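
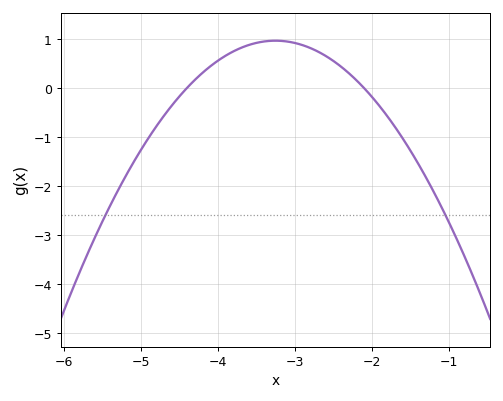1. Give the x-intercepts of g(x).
-4.4, -2.1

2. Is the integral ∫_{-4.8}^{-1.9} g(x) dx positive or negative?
positive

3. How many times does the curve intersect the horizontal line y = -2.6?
2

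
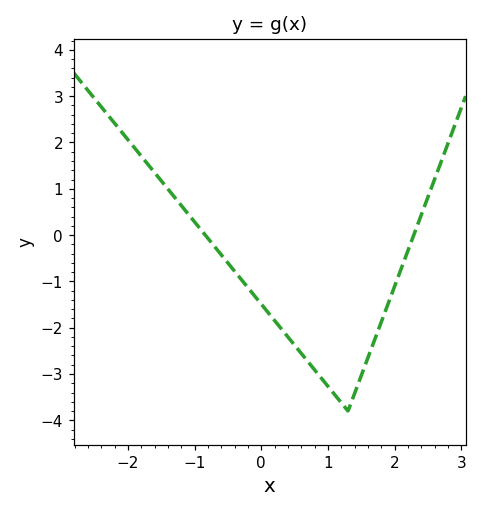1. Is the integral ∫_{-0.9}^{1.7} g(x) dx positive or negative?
negative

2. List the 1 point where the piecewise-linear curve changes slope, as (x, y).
(1.3, -3.8)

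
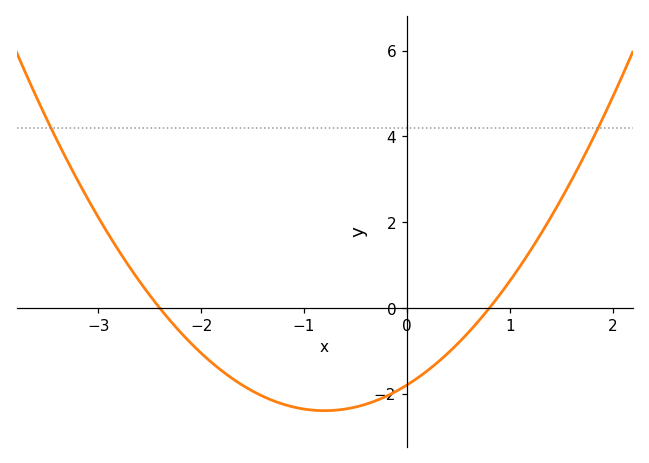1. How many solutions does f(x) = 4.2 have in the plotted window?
2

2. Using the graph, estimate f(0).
-1.79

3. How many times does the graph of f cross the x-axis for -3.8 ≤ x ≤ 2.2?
2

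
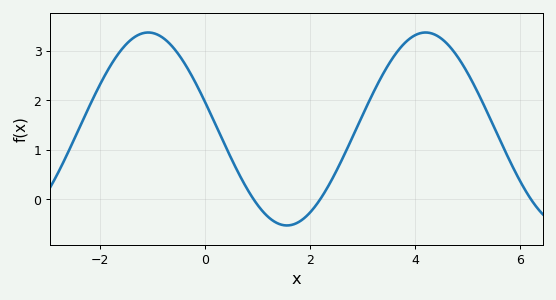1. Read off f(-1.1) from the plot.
3.4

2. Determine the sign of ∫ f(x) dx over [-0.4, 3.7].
positive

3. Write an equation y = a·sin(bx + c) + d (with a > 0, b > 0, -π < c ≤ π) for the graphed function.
y = 1.95sin(1.2x + 2.9) + 1.42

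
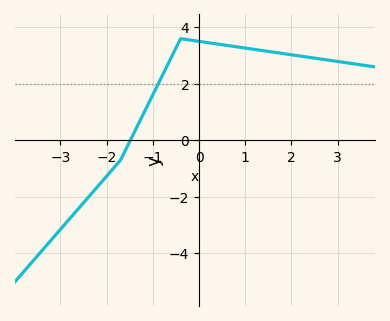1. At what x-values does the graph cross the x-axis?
-1.4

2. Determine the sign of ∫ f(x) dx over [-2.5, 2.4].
positive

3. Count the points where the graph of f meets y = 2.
1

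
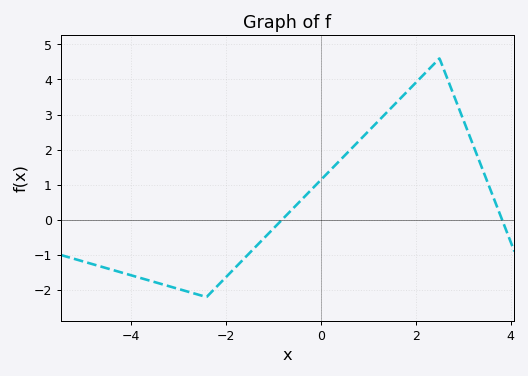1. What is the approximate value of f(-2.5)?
-2.2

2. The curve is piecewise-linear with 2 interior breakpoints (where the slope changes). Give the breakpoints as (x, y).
(-2.4, -2.2); (2.5, 4.6)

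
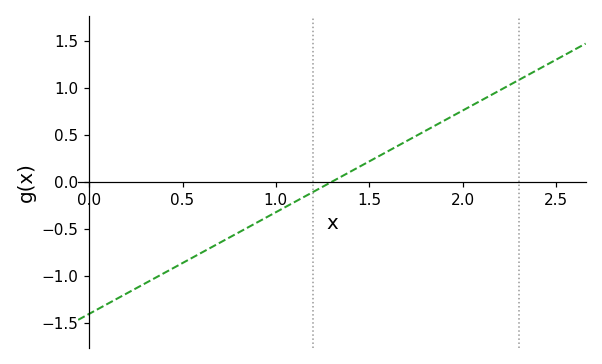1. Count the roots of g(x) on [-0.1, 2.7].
1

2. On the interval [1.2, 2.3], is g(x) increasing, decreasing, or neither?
increasing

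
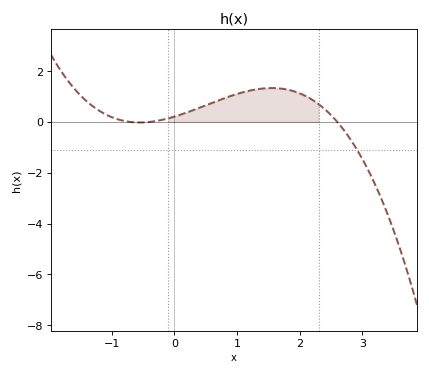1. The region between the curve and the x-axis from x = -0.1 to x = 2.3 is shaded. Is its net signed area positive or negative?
positive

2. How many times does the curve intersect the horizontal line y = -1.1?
1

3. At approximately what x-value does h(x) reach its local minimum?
-0.553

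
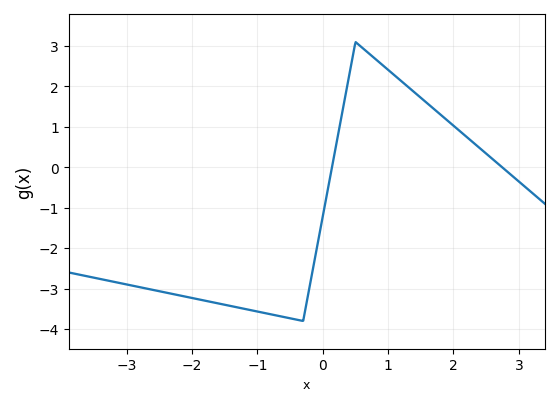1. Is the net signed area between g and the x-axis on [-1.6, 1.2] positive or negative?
negative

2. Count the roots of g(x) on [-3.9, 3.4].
2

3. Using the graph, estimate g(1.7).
1.4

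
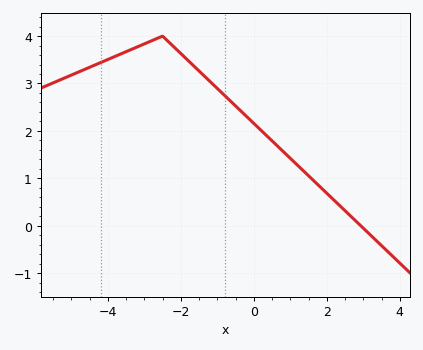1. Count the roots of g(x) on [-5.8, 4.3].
1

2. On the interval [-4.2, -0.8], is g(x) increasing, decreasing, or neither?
neither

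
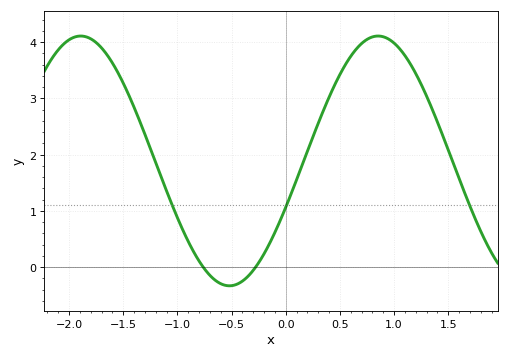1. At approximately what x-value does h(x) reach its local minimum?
-0.521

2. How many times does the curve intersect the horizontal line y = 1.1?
3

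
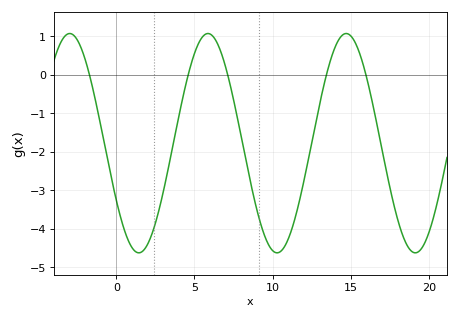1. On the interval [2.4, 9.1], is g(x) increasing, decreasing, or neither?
neither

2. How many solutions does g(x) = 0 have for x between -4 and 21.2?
5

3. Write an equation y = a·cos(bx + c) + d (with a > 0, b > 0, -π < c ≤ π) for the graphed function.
y = 2.85cos(0.71x + 2.12) - 1.78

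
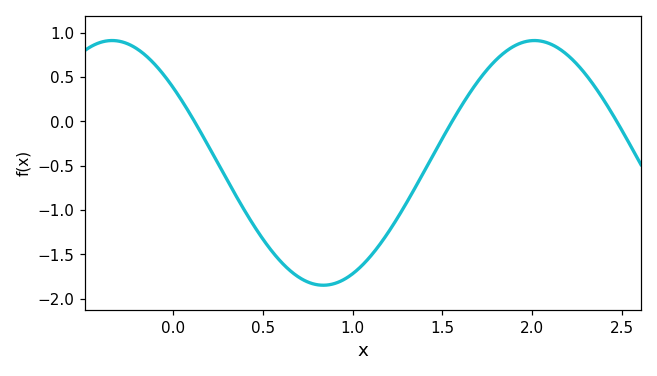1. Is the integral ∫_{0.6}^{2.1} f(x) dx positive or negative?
negative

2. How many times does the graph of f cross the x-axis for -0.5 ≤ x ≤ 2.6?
3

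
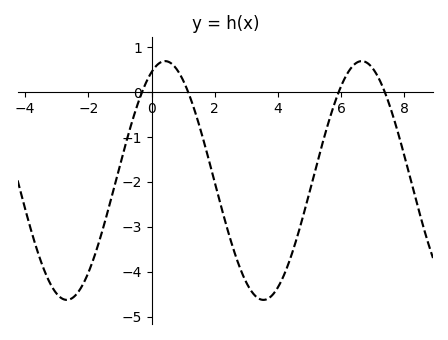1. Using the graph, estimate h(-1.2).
-2.2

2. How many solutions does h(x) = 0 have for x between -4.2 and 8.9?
4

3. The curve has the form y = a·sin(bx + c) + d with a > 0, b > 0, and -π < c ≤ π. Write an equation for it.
y = 2.66sin(1x + 1.1) - 1.97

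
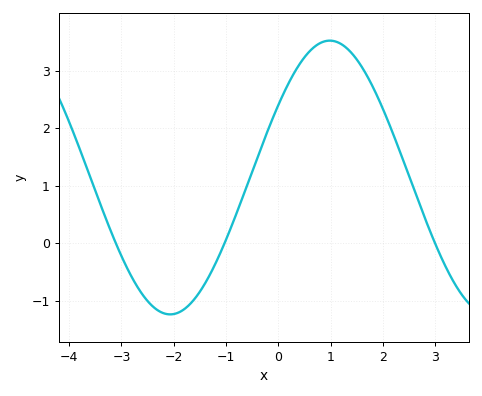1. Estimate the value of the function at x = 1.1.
3.5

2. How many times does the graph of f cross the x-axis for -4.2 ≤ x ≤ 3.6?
3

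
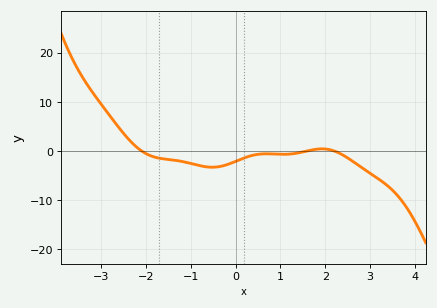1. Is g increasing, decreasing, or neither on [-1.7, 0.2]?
neither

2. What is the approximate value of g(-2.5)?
4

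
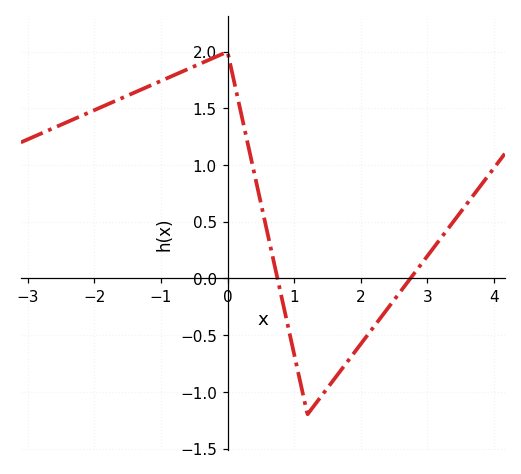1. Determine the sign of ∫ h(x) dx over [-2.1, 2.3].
positive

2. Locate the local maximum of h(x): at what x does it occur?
-0.001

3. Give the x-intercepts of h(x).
0.75, 2.75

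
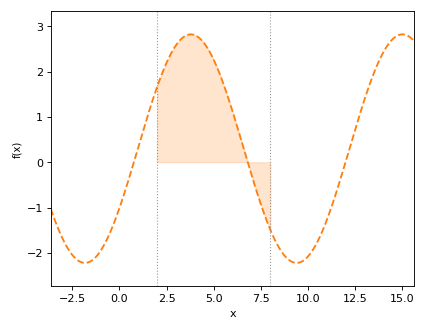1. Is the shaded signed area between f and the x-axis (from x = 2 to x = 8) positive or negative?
positive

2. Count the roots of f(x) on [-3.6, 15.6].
3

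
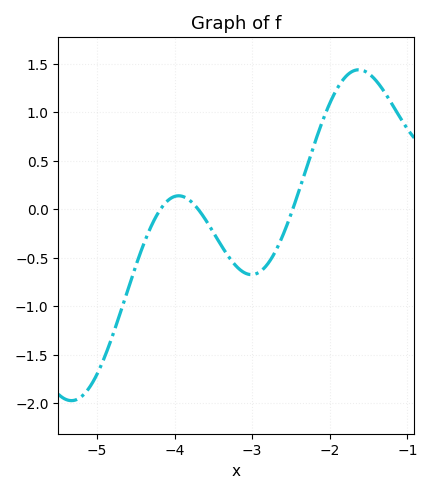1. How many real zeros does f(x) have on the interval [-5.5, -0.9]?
3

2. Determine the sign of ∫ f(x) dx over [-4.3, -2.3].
negative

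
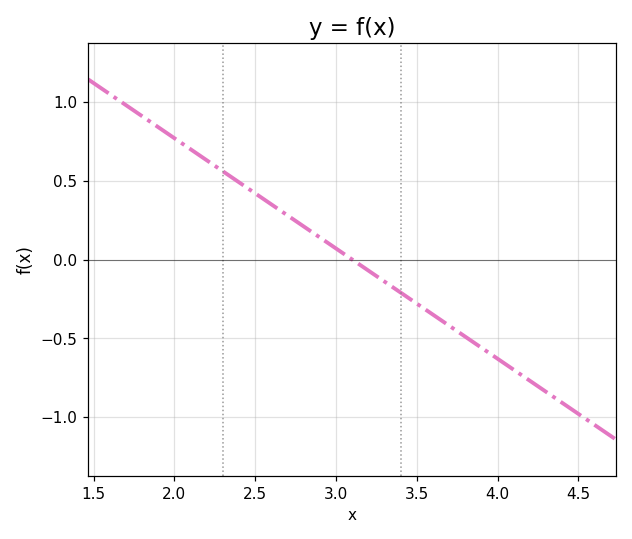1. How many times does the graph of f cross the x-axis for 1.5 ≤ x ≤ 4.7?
1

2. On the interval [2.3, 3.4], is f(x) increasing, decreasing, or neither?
decreasing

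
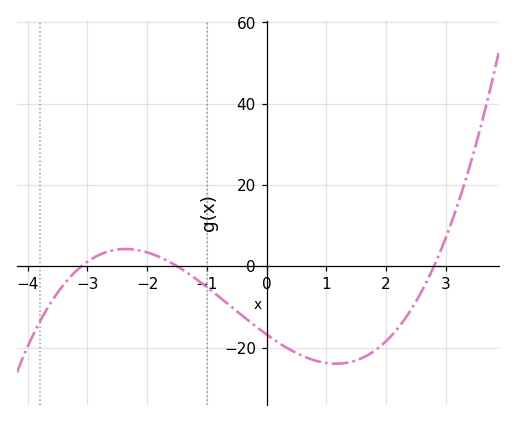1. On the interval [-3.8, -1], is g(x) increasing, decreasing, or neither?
neither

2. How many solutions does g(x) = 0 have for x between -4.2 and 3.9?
3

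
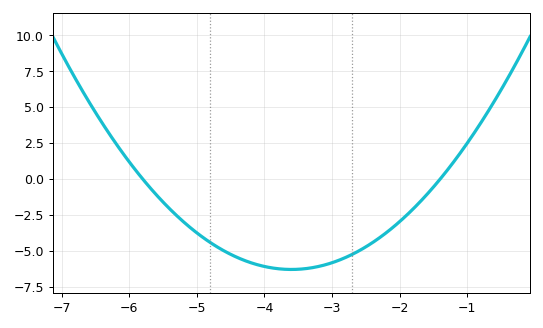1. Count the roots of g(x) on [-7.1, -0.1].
2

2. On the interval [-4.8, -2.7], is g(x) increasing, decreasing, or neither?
neither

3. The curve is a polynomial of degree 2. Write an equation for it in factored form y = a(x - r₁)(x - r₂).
y = 1.3(x + 5.8)(x + 1.4)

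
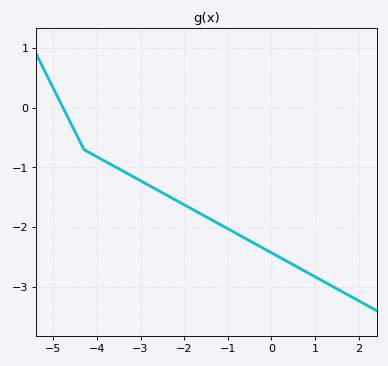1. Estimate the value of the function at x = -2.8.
-1.3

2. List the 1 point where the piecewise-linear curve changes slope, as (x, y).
(-4.3, -0.7)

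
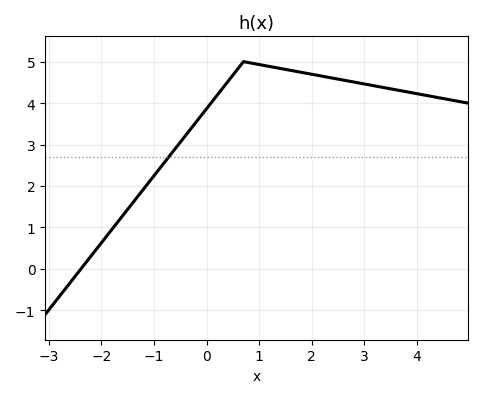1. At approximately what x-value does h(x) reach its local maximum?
0.8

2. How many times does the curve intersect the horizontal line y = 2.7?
1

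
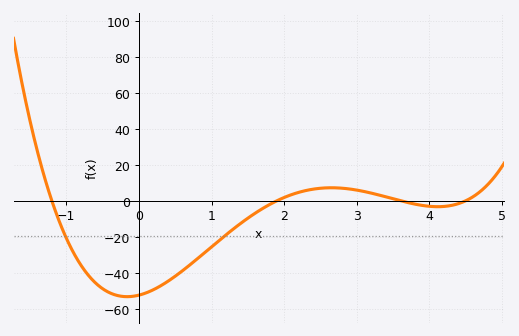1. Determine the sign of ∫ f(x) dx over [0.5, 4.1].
negative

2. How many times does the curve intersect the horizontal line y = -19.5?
2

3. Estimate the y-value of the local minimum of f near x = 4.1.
-3.31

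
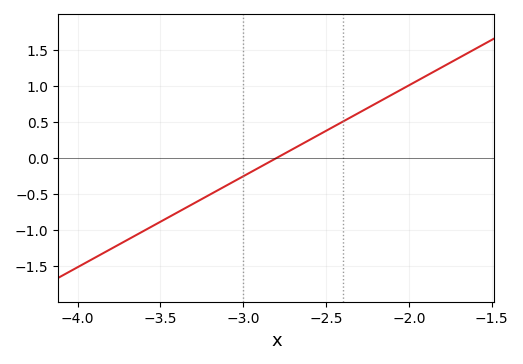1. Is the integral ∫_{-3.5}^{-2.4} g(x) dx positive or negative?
negative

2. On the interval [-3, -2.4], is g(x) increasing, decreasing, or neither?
increasing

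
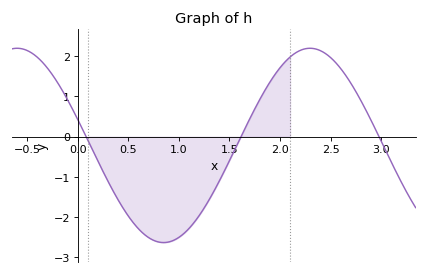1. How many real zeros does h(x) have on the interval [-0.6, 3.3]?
3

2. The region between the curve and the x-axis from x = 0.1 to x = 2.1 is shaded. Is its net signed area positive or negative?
negative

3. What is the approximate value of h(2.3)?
2.2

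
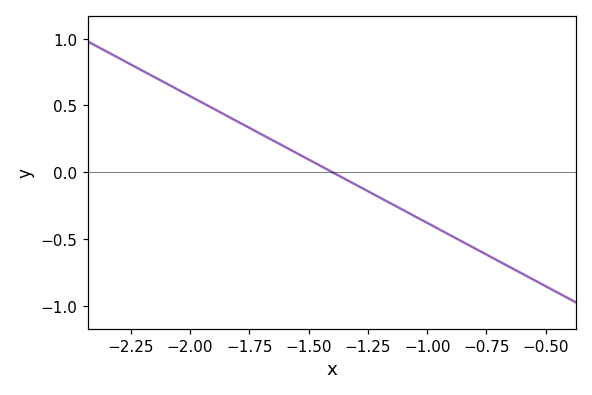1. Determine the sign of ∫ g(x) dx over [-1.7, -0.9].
negative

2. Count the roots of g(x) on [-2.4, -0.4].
1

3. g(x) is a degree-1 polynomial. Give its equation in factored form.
y = -0.95(x + 1.4)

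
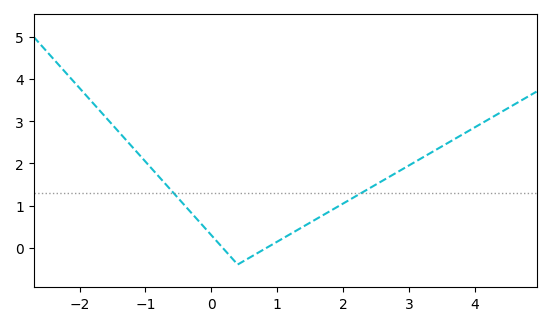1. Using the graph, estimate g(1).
0.1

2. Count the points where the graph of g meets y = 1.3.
2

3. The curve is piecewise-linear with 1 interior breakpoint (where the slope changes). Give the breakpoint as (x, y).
(0.4, -0.4)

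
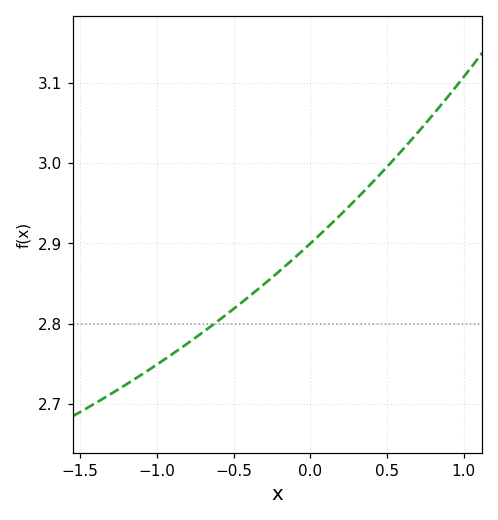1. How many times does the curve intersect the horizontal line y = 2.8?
1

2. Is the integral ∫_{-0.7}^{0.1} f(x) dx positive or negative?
positive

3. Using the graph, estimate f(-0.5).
2.82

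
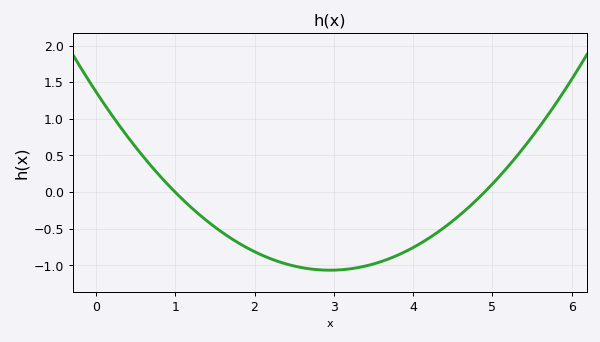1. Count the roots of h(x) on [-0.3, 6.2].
2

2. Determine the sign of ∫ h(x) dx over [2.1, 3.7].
negative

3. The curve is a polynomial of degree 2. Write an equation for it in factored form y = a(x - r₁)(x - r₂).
y = 0.28(x - 1)(x - 4.9)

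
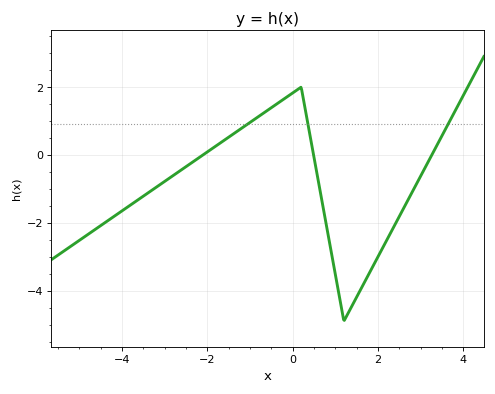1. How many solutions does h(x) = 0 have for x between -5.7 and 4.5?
3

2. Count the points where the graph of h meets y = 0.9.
3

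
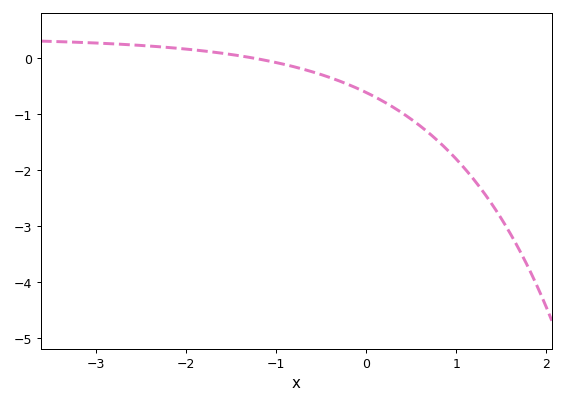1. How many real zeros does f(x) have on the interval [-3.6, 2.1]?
1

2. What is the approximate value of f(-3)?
0.272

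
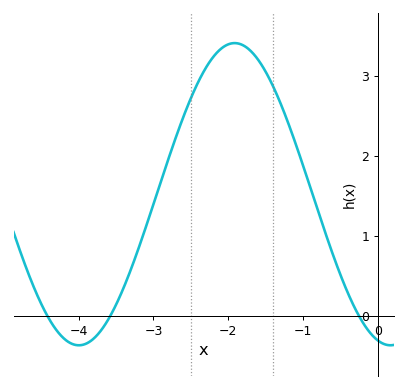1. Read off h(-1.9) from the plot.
3.4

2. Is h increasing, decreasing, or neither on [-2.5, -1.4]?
neither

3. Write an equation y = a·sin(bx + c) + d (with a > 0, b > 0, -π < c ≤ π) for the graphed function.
y = 1.89sin(1.5x - 1.8) + 1.52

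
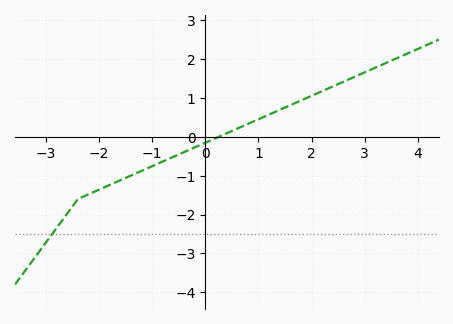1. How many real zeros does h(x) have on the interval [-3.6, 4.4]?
1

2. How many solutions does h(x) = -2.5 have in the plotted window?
1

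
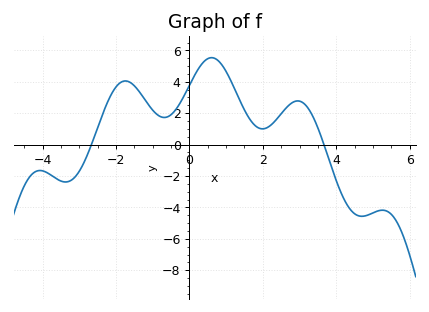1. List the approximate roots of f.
-2.6, 3.6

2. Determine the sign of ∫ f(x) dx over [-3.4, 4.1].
positive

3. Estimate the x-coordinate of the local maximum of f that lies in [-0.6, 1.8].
0.6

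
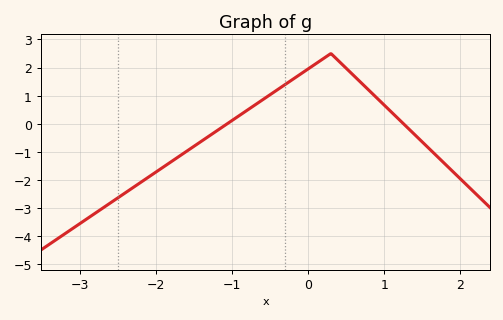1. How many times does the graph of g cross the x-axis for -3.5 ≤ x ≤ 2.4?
2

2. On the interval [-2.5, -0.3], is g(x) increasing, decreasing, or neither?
increasing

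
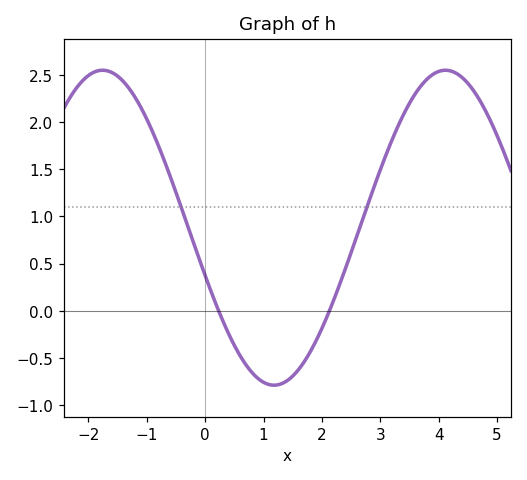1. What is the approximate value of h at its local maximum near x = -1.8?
2.55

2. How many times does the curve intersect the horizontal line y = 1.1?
2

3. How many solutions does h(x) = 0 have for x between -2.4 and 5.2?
2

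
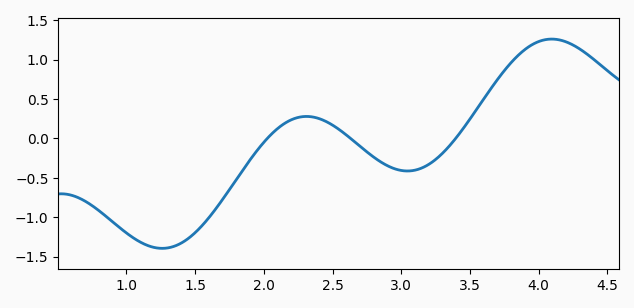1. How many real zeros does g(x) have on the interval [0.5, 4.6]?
3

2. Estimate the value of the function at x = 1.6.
-1.01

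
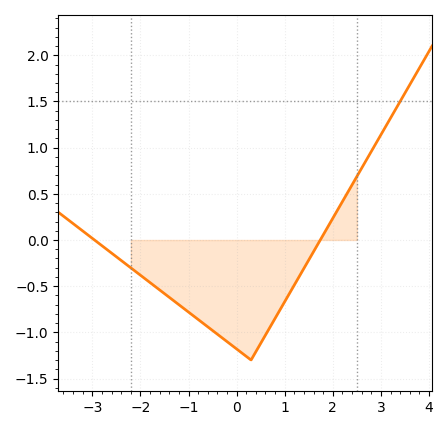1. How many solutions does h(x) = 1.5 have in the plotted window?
1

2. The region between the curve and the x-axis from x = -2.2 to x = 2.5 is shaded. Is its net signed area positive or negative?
negative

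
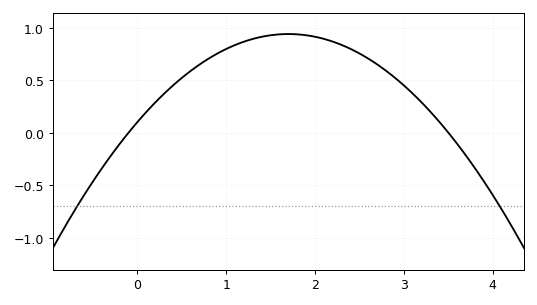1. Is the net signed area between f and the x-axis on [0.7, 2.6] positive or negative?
positive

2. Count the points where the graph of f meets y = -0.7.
2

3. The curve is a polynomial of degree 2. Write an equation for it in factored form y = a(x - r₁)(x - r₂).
y = -0.29(x + 0.1)(x - 3.5)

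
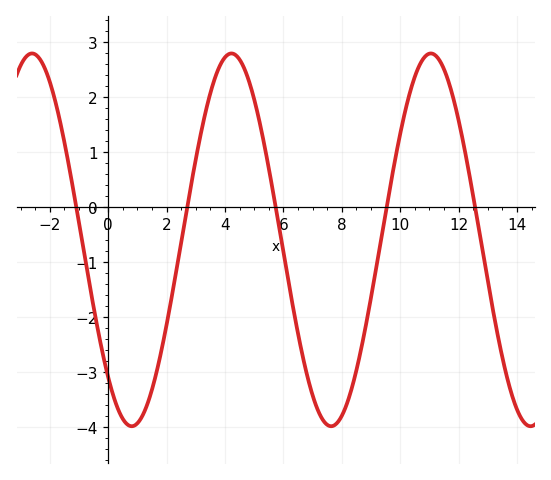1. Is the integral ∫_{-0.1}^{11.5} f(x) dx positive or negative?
negative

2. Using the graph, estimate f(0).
-3.1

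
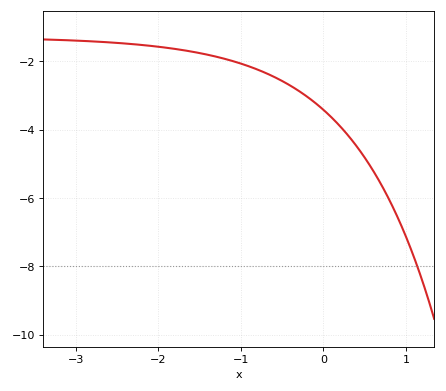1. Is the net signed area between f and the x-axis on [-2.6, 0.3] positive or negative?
negative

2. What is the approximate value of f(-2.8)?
-1.4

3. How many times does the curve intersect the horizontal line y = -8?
1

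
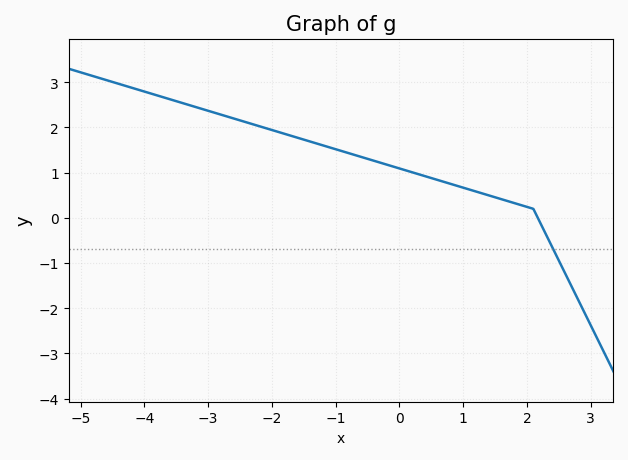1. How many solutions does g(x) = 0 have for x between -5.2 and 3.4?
1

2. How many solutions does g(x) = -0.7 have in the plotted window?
1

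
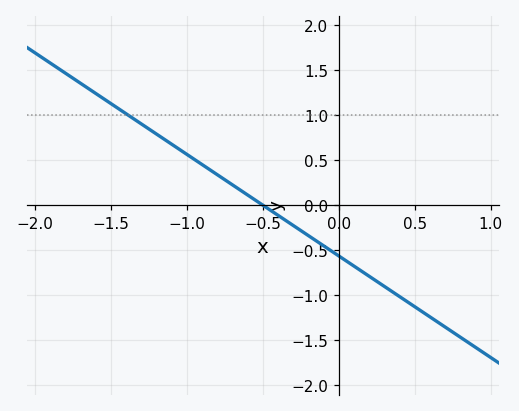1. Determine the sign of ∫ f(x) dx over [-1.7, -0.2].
positive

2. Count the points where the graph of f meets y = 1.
1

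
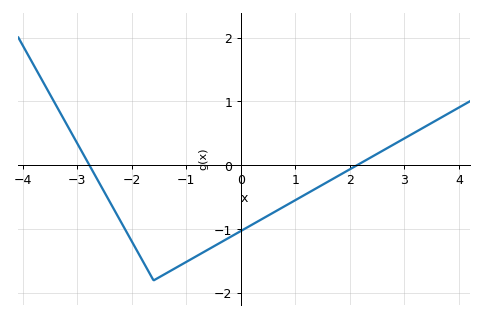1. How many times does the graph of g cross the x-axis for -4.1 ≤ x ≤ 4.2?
2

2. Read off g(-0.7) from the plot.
-1.37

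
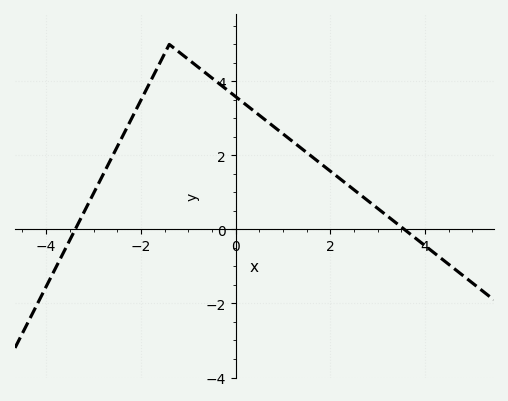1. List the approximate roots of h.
-3.39, 3.57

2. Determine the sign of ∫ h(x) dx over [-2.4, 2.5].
positive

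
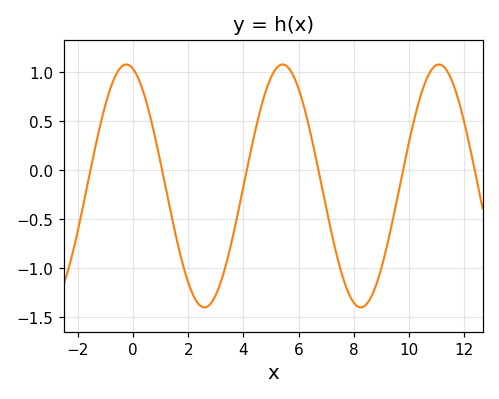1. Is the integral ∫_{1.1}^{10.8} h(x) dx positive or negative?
negative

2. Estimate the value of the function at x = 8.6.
-1.3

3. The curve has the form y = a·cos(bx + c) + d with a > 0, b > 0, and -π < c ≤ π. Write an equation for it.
y = 1.24cos(1.1x + 0.27) - 0.16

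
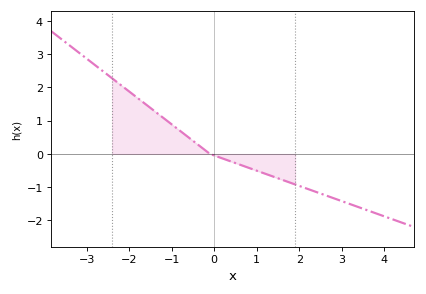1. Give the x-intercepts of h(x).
-0.2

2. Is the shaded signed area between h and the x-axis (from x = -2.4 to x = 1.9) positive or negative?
positive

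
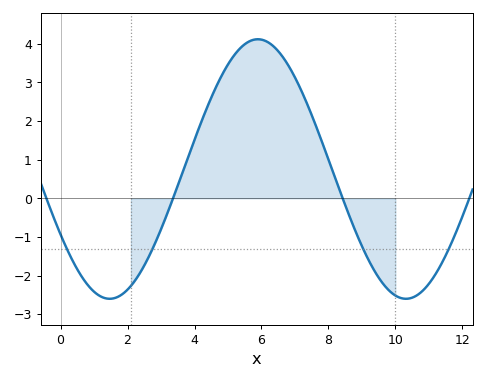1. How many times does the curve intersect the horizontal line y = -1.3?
4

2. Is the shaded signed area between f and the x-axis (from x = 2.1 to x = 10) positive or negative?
positive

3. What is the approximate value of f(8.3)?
0.3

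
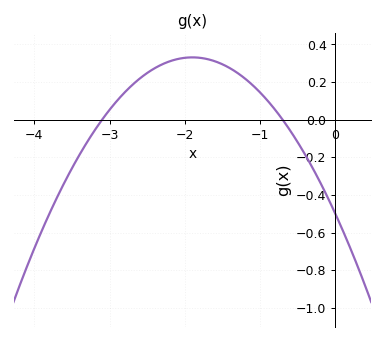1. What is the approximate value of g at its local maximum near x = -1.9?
0.34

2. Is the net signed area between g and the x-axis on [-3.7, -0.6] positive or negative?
positive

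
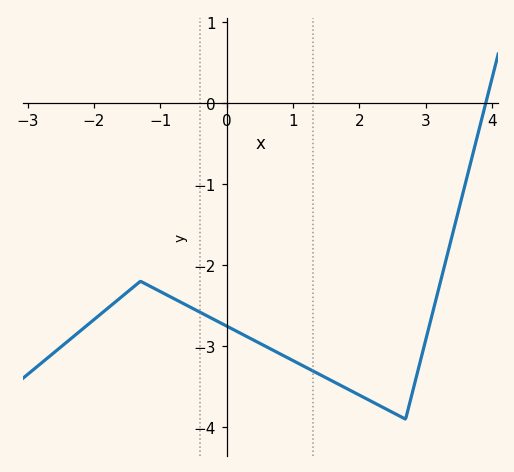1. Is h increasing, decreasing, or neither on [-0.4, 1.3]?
decreasing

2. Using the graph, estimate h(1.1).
-3.2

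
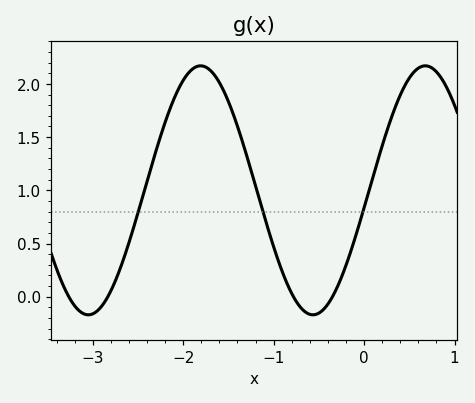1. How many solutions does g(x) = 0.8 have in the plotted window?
3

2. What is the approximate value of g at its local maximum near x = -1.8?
2.15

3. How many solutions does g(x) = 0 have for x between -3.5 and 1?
4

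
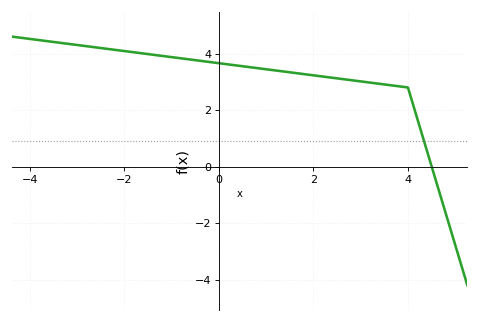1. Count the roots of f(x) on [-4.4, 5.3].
1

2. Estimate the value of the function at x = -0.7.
3.81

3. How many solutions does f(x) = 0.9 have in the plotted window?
1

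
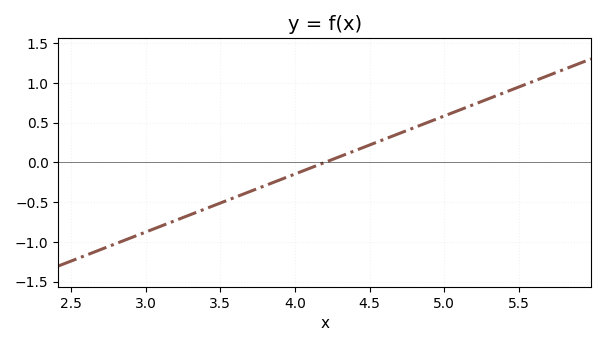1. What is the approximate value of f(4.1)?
-0.073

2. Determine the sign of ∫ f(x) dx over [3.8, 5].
positive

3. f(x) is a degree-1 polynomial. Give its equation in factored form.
y = 0.73(x - 4.2)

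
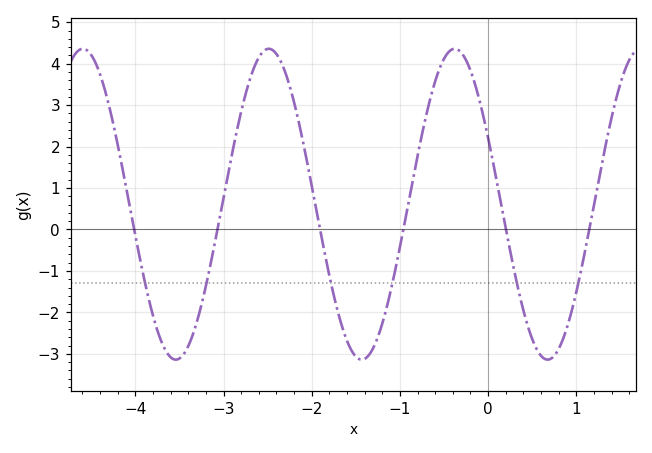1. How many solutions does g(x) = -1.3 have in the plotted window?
6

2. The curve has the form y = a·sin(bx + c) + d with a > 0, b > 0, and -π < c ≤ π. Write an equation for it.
y = 3.75sin(3x + 2.7) + 0.61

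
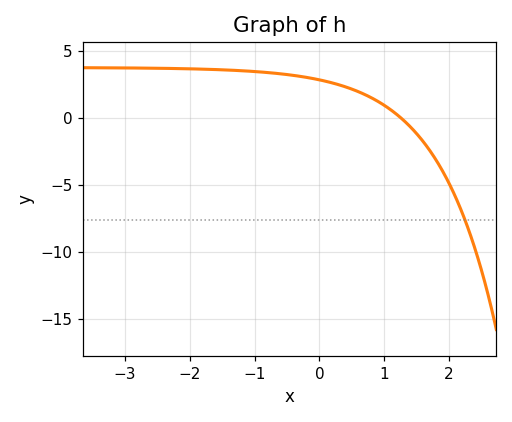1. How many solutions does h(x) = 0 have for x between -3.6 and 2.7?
1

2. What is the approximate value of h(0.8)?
1.5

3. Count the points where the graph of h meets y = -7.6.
1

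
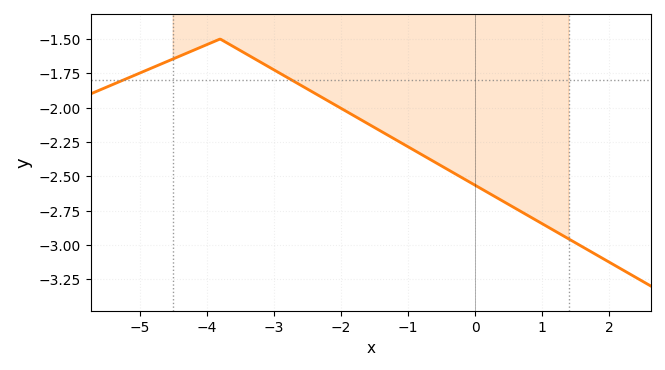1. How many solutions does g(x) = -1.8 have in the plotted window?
2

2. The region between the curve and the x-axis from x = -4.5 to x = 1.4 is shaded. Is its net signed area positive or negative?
negative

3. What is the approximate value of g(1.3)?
-2.93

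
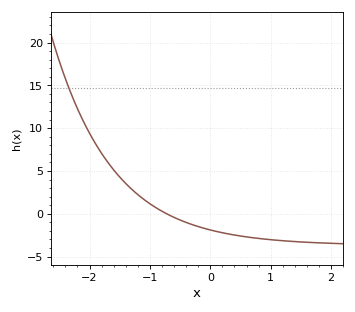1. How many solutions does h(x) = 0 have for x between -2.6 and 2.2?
1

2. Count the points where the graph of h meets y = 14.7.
1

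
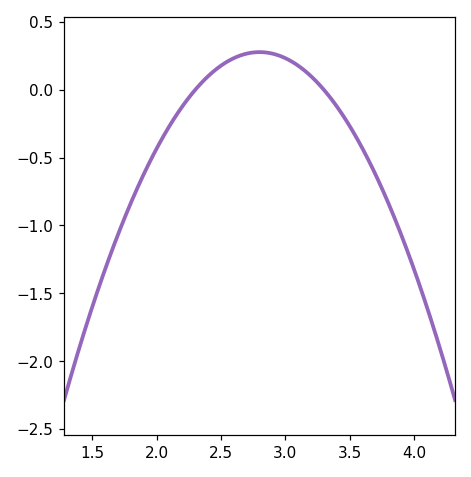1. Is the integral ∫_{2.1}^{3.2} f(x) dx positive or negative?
positive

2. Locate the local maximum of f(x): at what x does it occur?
2.8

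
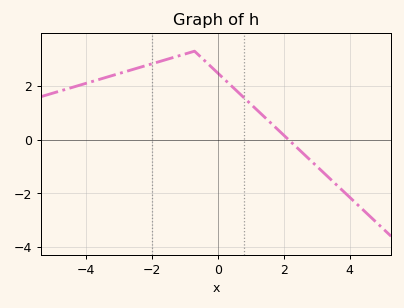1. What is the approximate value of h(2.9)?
-0.869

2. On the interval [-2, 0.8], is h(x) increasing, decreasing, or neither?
neither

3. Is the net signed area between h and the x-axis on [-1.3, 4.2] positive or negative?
positive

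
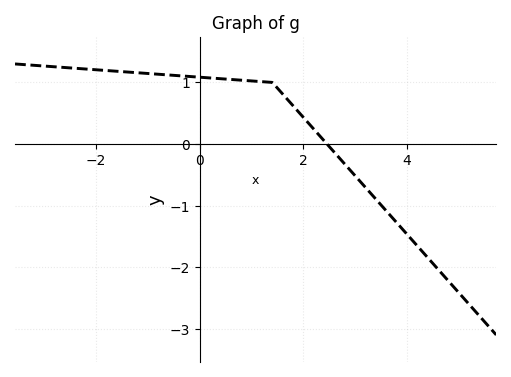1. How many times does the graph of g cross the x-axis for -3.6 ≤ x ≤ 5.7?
1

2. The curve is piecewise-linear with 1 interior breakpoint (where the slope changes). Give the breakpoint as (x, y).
(1.4, 1)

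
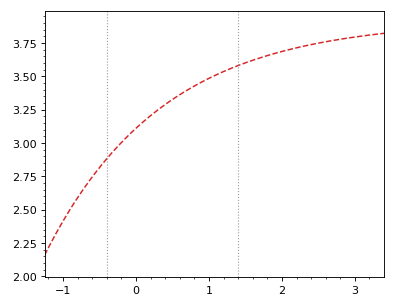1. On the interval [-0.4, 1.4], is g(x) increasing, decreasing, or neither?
increasing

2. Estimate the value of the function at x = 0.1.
3.16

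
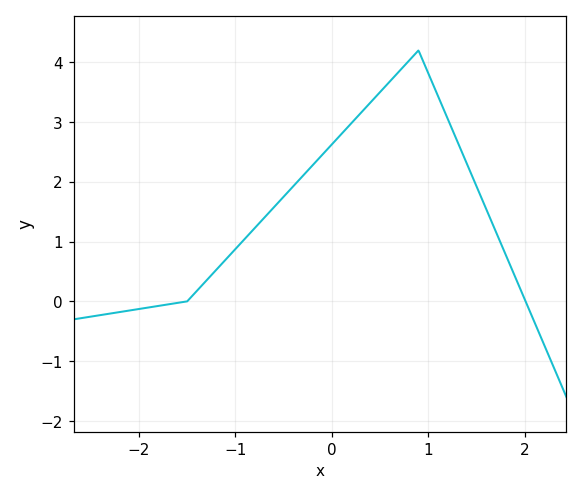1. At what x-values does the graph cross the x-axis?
-1.5, 2.01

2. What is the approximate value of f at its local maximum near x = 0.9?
4.2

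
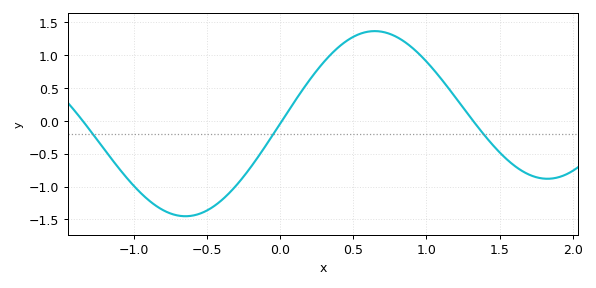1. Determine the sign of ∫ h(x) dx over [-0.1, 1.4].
positive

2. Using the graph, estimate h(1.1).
0.65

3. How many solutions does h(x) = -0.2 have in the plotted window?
3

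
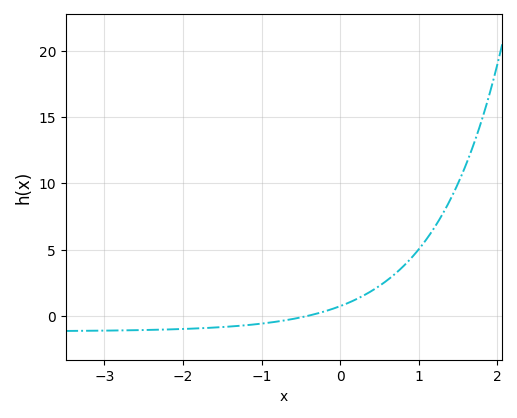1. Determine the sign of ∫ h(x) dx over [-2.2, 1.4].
positive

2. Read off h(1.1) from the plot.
5.82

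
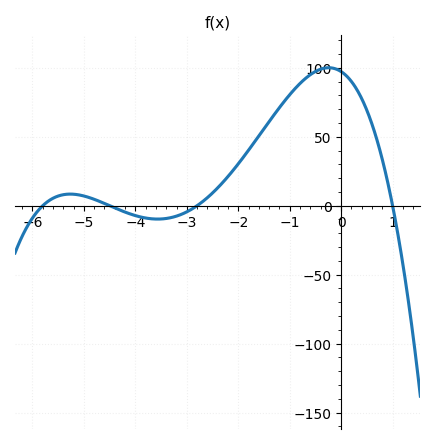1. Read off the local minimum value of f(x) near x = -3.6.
-10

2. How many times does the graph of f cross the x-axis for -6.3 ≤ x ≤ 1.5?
4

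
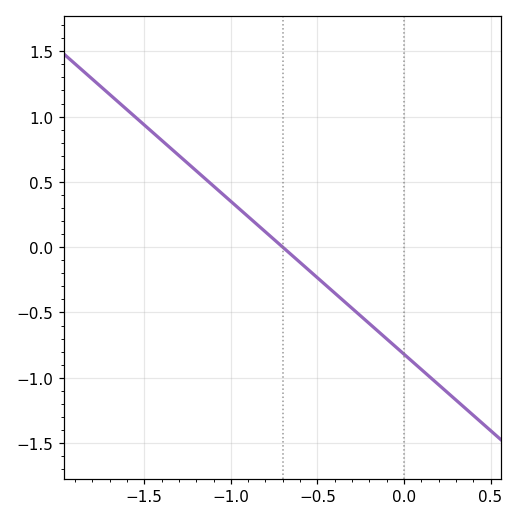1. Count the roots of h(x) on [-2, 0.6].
1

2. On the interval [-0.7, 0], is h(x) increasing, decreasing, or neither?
decreasing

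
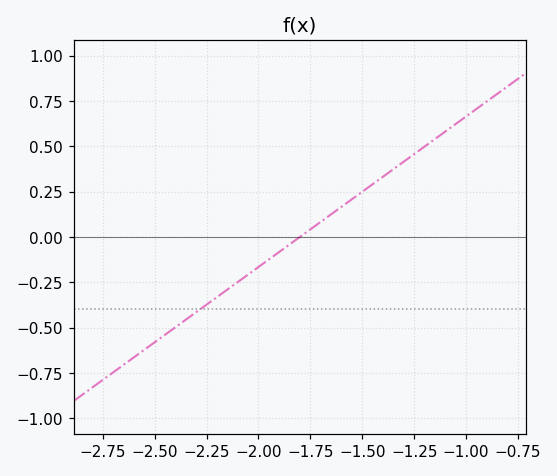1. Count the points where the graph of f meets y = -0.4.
1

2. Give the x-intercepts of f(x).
-1.8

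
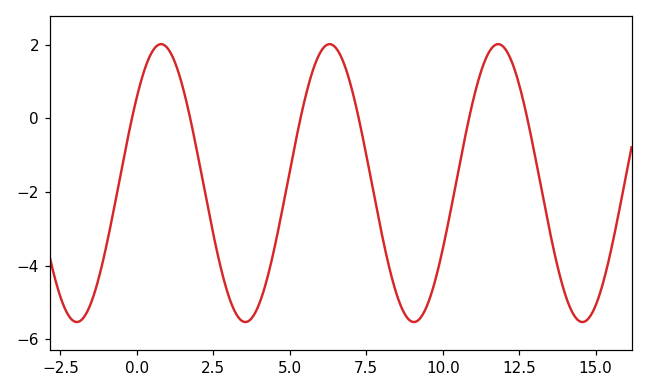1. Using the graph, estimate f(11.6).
1.9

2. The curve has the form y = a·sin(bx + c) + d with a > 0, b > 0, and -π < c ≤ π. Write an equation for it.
y = 3.77sin(1.14x + 0.67) - 1.76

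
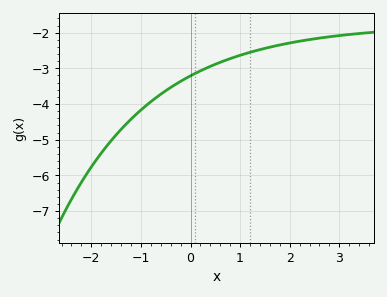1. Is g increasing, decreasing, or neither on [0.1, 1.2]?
increasing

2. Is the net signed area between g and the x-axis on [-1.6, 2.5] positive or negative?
negative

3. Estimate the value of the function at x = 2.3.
-2.22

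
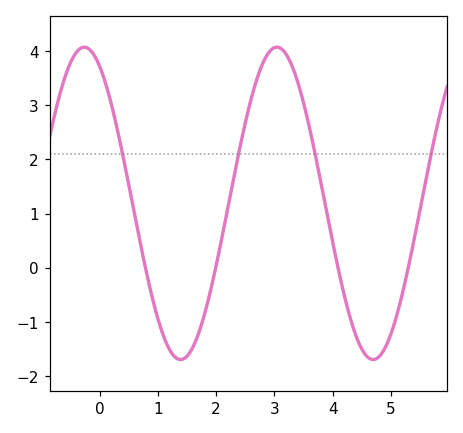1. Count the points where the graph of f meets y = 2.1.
4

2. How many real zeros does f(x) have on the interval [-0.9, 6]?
4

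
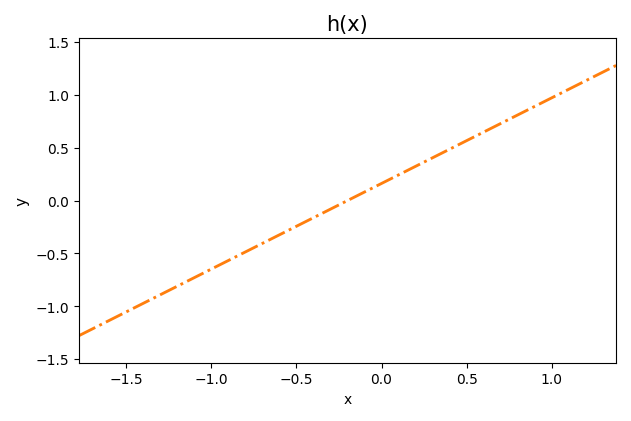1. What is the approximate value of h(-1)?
-0.648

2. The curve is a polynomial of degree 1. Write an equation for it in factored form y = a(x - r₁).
y = 0.81(x + 0.2)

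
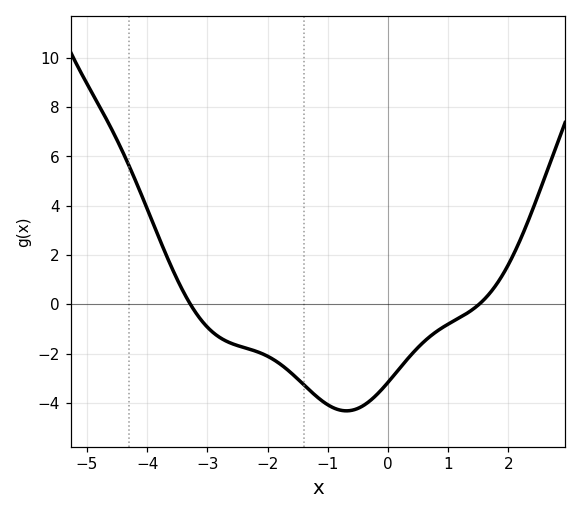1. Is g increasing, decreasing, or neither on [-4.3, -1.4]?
decreasing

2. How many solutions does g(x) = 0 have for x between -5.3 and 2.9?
2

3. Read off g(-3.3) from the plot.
0.079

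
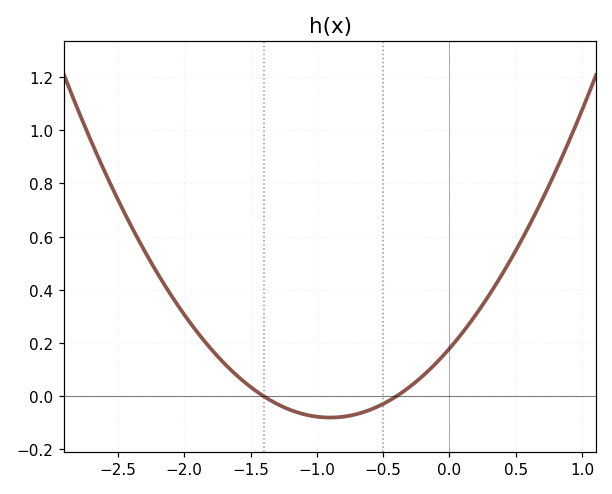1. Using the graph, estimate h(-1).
-0.077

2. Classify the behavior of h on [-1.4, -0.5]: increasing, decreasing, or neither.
neither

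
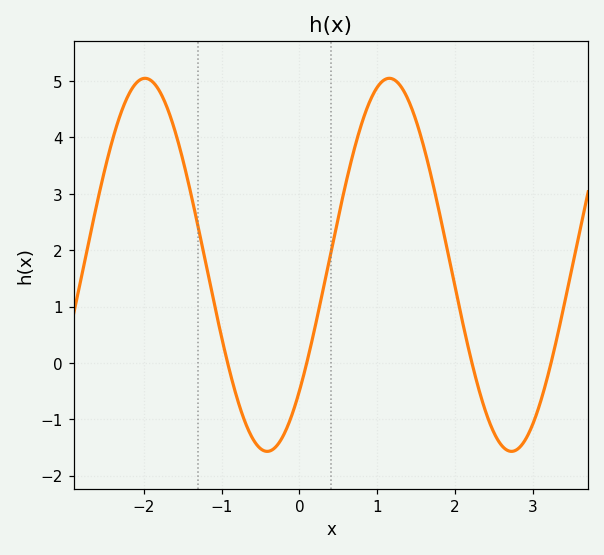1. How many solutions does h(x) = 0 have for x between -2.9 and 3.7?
4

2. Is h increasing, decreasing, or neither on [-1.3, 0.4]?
neither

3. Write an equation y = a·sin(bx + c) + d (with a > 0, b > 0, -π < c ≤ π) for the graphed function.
y = 3.31sin(2x - 0.742) + 1.74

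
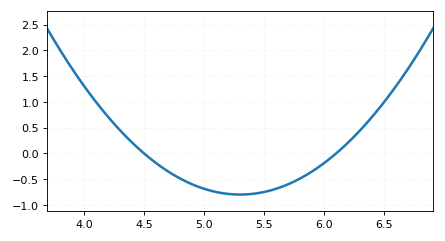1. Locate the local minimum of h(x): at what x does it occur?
5.3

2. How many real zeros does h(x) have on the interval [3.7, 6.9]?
2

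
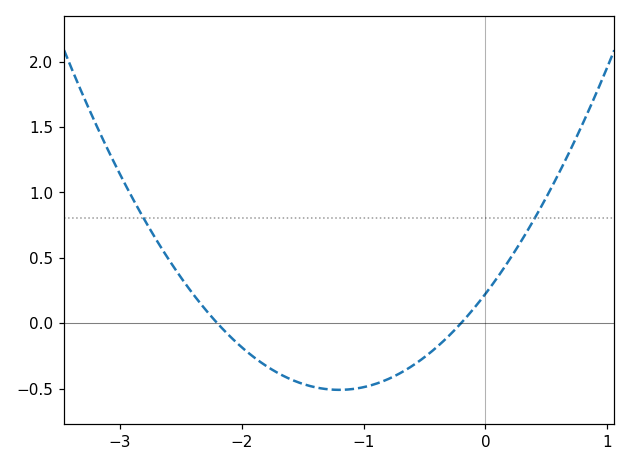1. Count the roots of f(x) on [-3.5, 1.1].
2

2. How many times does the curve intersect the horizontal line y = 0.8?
2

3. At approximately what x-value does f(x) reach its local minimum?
-1.2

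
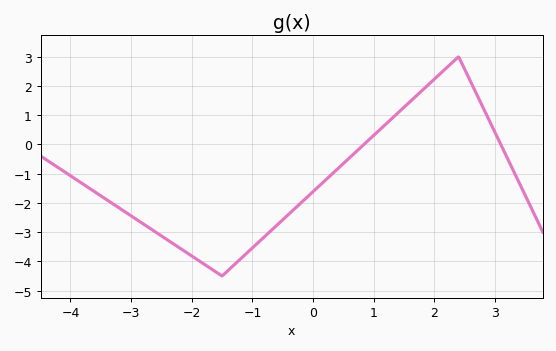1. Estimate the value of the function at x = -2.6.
-3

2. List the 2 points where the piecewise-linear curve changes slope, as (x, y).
(-1.5, -4.5); (2.4, 3)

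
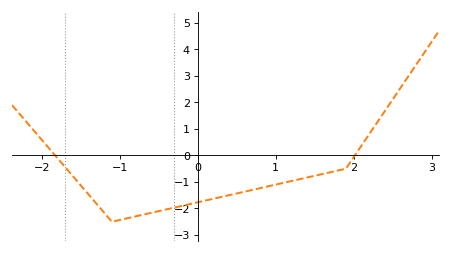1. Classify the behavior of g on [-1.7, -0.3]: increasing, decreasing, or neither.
neither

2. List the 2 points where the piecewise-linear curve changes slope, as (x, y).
(-1.1, -2.5); (1.9, -0.5)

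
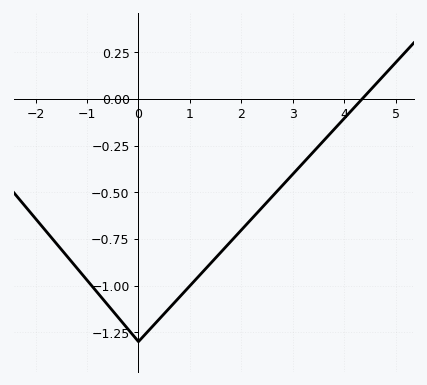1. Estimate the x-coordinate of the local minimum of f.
0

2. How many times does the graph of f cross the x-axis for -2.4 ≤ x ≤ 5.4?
1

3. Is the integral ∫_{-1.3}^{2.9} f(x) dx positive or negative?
negative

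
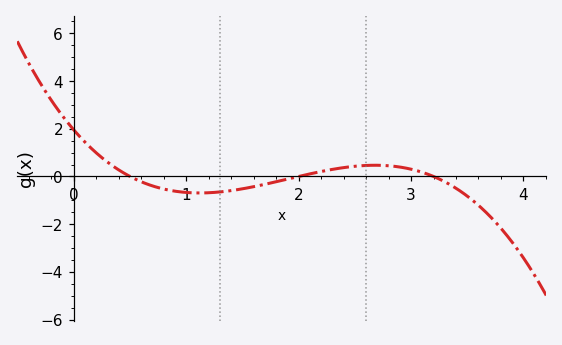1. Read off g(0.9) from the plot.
-0.6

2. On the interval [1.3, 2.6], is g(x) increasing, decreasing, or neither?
increasing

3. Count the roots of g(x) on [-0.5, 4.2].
3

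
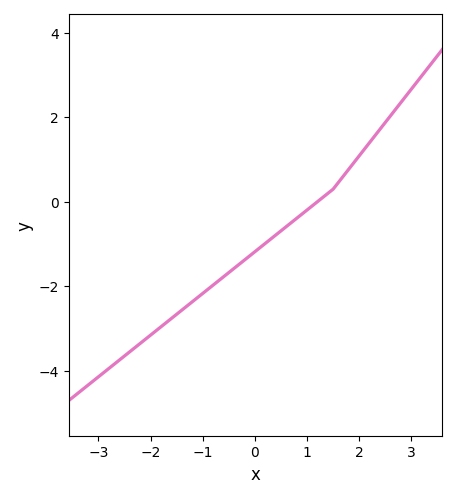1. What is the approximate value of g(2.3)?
1.6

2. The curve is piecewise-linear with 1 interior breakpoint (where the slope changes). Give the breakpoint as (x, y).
(1.5, 0.3)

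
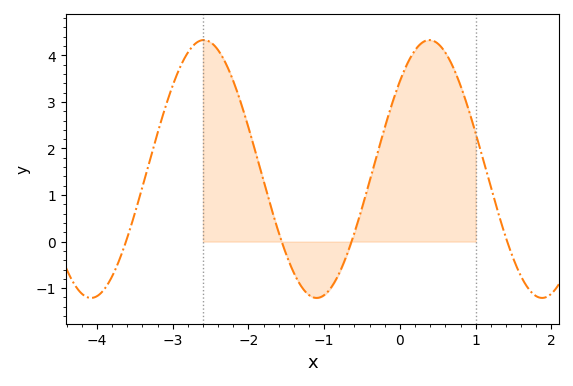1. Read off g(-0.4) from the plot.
1.3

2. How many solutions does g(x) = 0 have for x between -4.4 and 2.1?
4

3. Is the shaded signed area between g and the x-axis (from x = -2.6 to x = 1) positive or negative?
positive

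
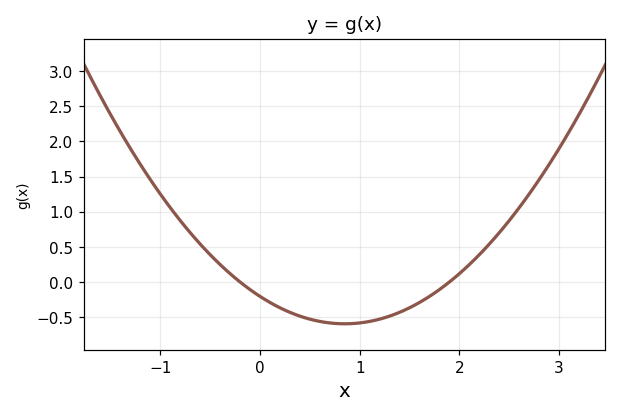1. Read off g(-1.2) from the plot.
1.67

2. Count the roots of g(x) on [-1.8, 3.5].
2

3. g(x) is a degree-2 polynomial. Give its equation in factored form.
y = 0.54(x + 0.2)(x - 1.9)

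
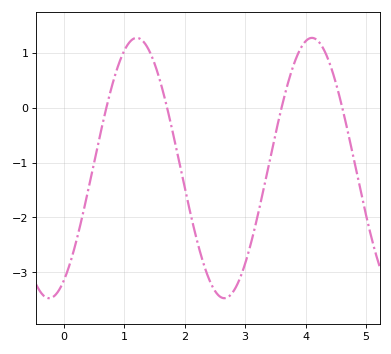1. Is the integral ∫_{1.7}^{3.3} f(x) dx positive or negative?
negative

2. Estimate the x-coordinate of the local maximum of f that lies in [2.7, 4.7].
4.1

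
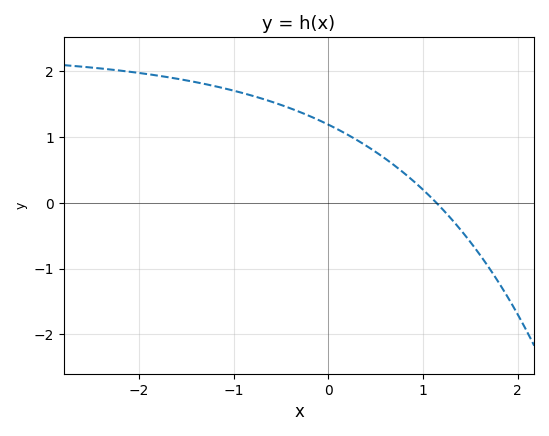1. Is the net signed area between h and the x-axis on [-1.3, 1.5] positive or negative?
positive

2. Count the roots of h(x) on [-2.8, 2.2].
1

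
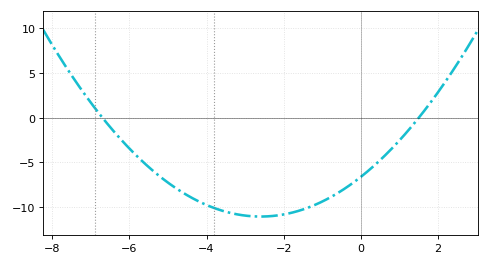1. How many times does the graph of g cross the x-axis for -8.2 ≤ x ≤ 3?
2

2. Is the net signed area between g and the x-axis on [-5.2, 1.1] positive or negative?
negative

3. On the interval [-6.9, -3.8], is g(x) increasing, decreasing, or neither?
decreasing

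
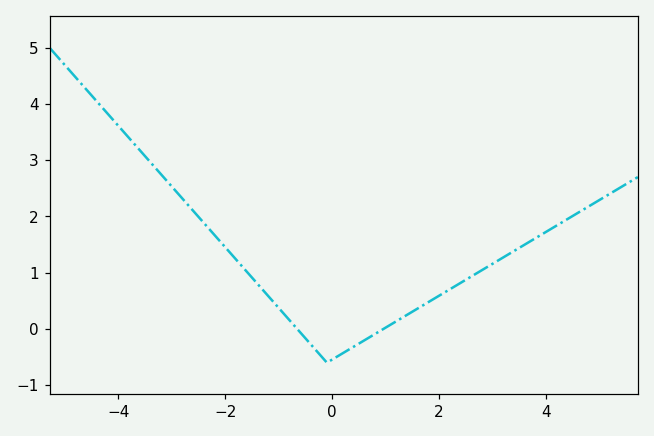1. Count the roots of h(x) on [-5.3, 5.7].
2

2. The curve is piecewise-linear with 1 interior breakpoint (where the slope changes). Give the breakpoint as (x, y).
(-0.1, -0.6)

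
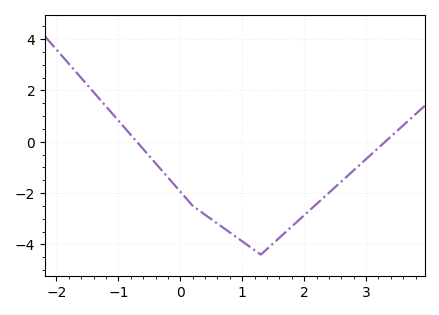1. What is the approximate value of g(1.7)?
-3.6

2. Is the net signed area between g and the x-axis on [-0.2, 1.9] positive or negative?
negative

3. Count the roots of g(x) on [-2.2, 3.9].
2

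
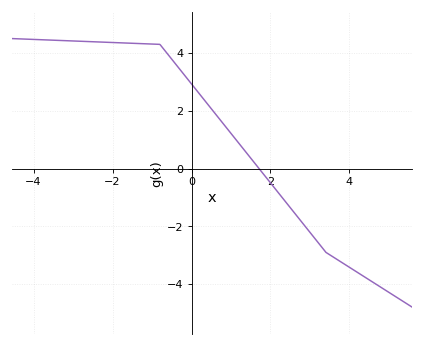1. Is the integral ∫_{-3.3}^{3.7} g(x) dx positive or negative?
positive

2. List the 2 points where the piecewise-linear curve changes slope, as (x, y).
(-0.8, 4.3); (3.4, -2.9)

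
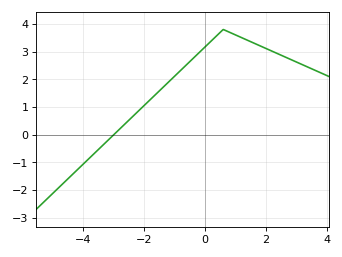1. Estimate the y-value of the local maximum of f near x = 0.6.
3.8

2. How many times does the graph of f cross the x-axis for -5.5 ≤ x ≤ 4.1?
1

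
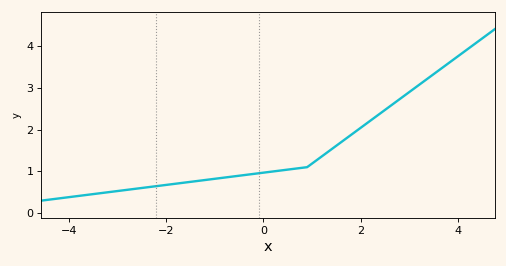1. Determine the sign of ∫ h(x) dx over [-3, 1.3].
positive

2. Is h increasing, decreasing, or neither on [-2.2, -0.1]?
increasing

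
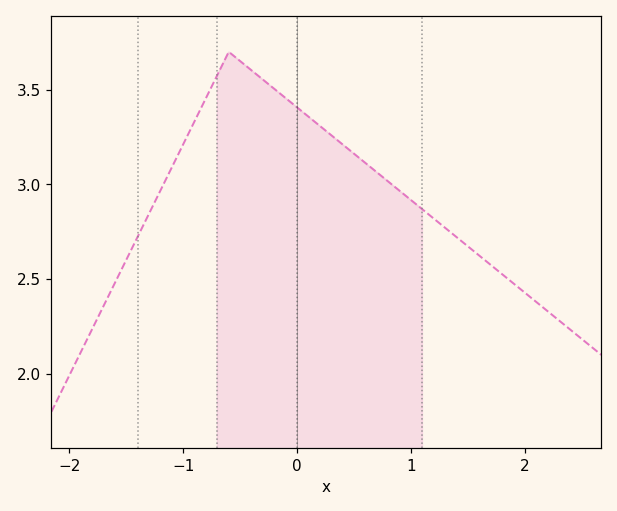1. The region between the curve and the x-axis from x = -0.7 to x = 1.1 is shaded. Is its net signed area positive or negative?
positive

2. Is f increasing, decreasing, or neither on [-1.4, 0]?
neither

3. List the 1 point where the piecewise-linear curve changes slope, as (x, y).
(-0.6, 3.7)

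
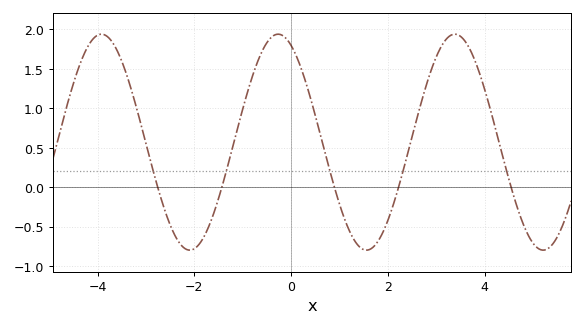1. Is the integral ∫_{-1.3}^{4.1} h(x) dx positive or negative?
positive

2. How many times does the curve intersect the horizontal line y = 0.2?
5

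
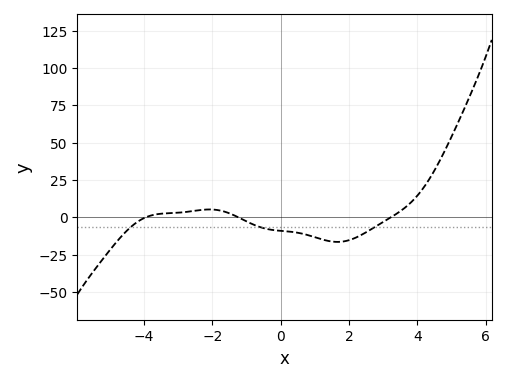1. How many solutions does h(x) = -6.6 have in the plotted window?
3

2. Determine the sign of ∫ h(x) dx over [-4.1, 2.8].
negative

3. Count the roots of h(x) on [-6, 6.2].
3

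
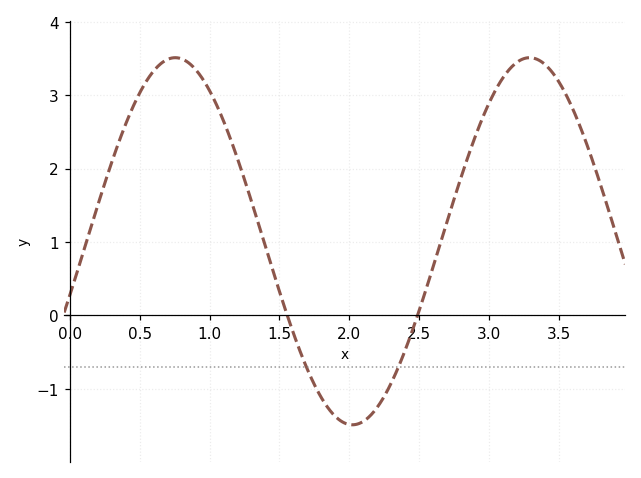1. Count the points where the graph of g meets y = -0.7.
2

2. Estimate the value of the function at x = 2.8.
1.9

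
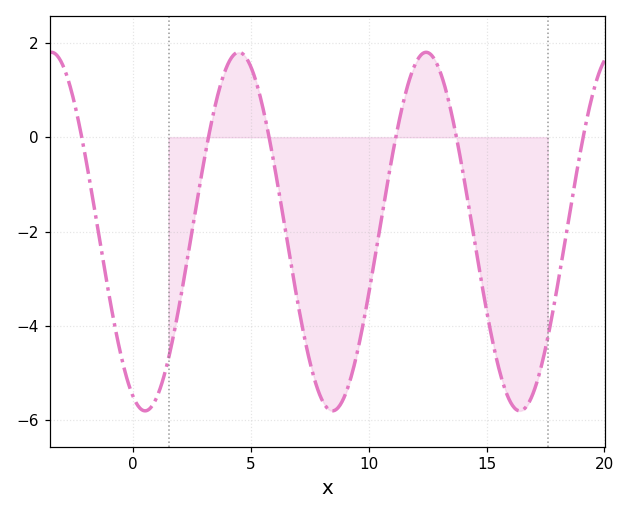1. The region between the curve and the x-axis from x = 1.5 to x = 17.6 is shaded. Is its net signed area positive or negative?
negative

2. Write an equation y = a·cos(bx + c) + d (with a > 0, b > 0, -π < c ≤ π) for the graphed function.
y = 3.8cos(0.79x + 2.74) - 2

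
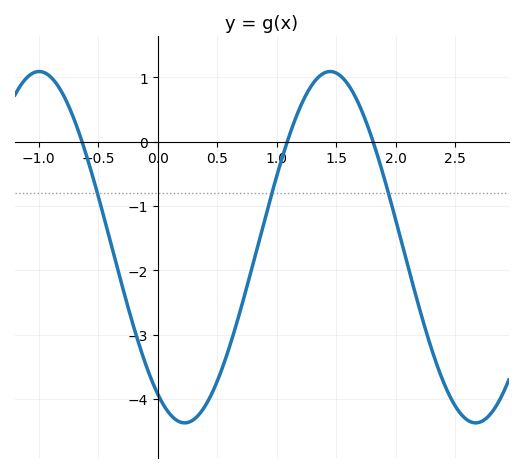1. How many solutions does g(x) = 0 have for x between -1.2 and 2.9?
3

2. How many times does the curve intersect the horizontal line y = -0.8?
3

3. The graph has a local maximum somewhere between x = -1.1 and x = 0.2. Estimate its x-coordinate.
-1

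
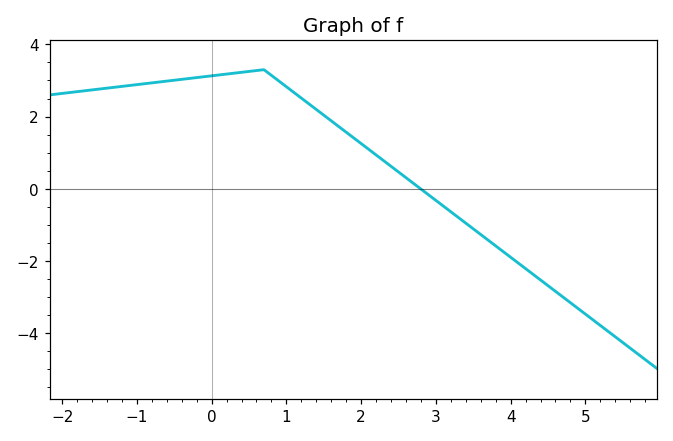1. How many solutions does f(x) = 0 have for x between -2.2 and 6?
1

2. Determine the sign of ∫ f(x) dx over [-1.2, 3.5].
positive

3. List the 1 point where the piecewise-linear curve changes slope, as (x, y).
(0.7, 3.3)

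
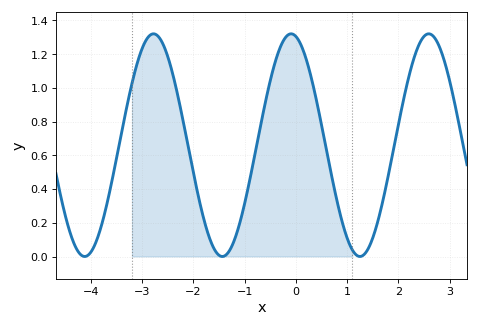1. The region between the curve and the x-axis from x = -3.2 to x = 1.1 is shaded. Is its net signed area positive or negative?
positive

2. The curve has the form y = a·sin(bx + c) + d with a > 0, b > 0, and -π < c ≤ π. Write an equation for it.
y = 0.66sin(2.34x + 1.79) + 0.66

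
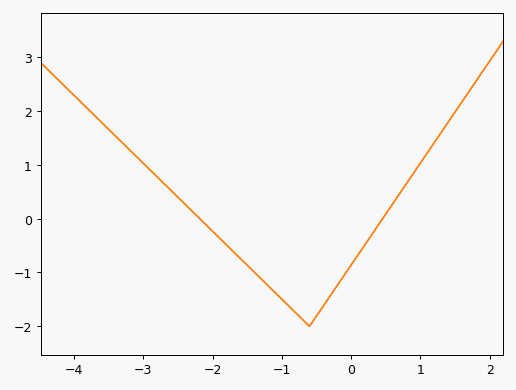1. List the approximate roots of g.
-2.18, 0.456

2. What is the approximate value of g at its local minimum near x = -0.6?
-2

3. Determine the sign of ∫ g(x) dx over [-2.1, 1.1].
negative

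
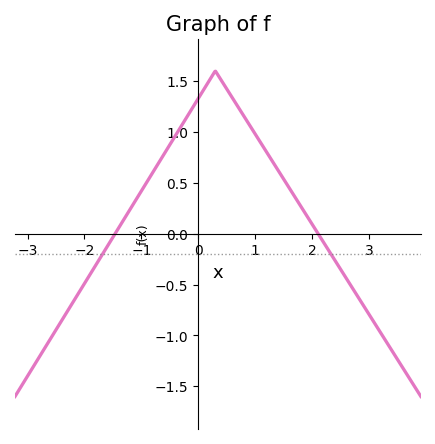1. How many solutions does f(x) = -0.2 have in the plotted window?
2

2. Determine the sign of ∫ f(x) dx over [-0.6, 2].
positive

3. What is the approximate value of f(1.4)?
0.626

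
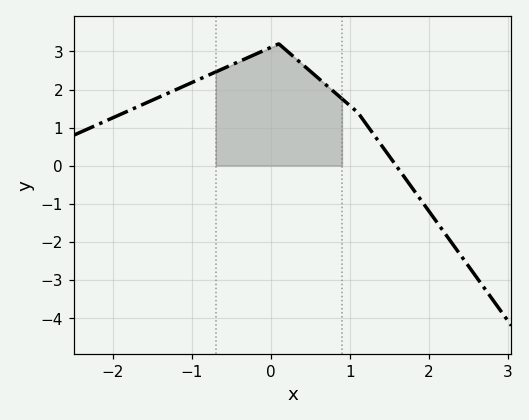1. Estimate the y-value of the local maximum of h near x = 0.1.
3.2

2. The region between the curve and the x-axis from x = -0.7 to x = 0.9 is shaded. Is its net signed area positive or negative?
positive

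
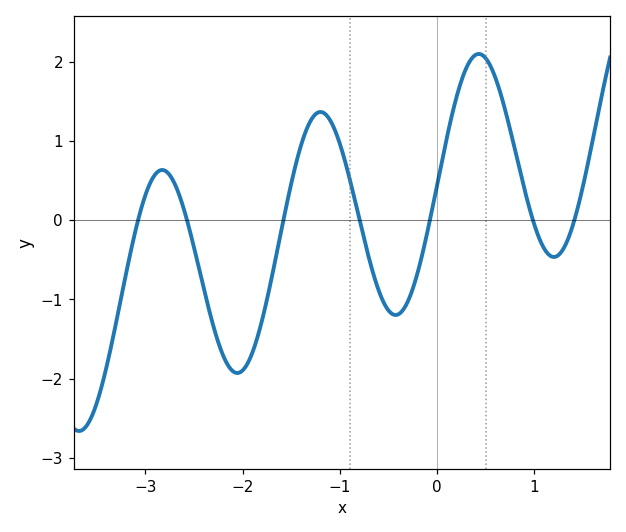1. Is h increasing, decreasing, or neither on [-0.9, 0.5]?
neither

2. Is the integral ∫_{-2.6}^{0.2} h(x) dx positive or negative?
negative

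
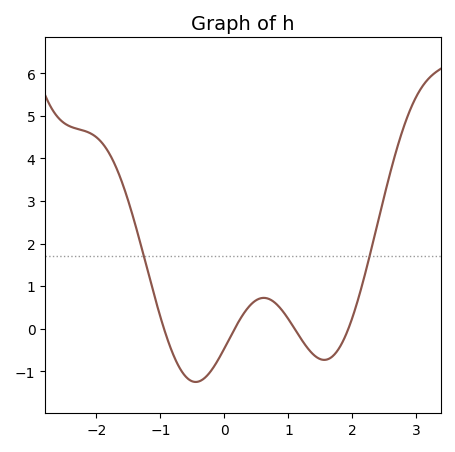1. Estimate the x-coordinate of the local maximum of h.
0.615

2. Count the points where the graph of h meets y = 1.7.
2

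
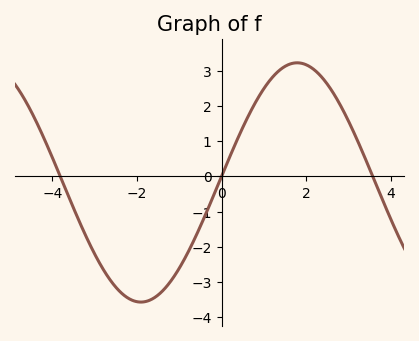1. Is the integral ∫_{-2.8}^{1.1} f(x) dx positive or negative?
negative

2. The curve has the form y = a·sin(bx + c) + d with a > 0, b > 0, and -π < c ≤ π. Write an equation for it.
y = 3.4sin(0.85x + 0.05) - 0.17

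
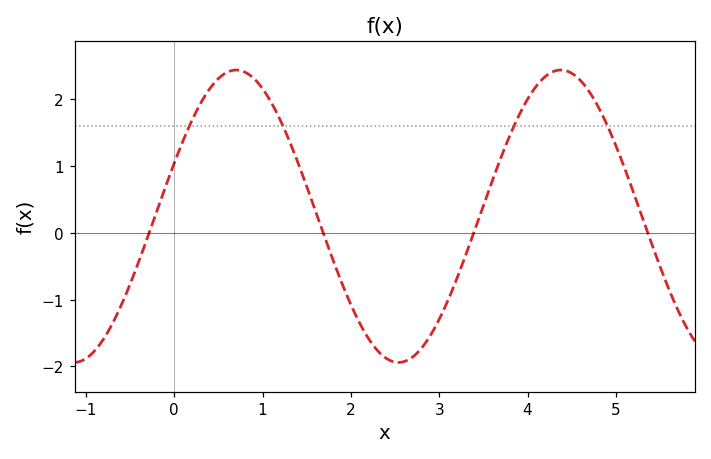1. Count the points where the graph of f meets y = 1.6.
4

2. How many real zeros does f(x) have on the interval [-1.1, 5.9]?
4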